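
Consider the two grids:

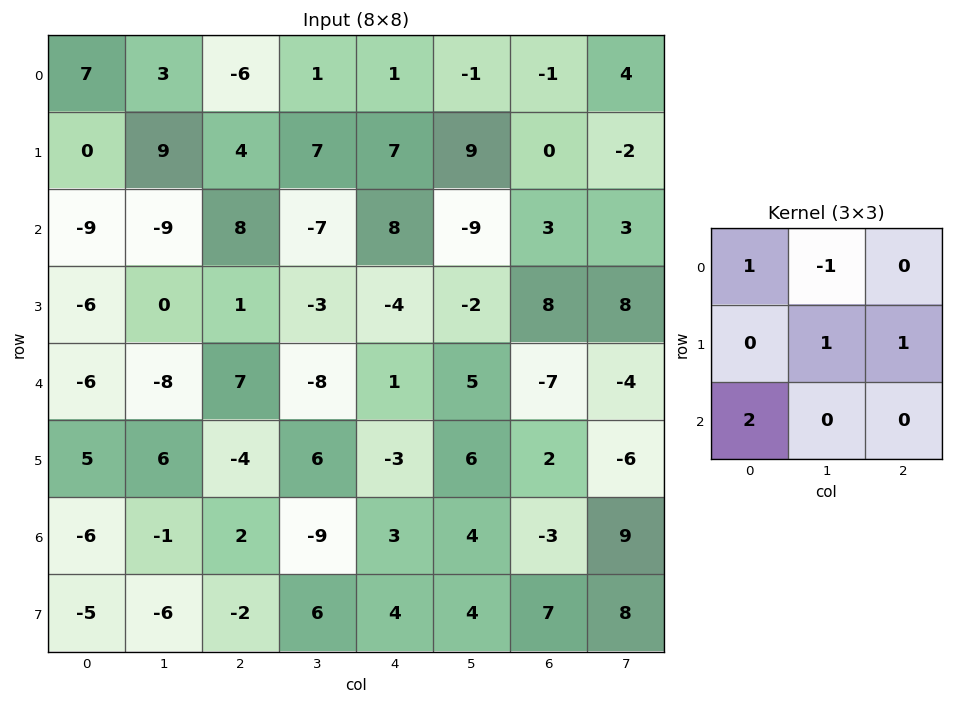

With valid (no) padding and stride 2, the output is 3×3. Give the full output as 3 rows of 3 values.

-1 23 27
-11 22 25
-8 22 10

Output[0,0]: The receptive field on the input at this output position is [7 3 -6 / 0 9 4 / -9 -9 8]. Elementwise product with the kernel and sum: 7·1 + 3·-1 + 9·1 + 4·1 + -9·2.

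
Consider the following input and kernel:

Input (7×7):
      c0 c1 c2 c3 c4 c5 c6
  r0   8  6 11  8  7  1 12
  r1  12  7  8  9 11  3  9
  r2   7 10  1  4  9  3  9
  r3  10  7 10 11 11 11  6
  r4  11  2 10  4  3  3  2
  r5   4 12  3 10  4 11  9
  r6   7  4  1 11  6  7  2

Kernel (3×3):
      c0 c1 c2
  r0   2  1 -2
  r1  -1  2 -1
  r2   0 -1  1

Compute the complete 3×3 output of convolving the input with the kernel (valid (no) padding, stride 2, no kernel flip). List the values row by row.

-15 20 -17
24 -12 7
18 26 9

Output[0,0]: The receptive field on the input at this output position is [8 6 11 / 12 7 8 / 7 10 1]. Elementwise product with the kernel and sum: 8·2 + 6·1 + 11·-2 + 12·-1 + 7·2 + 8·-1 + 10·-1 + 1·1.
Output[0,1]: The receptive field on the input at this output position is [11 8 7 / 8 9 11 / 1 4 9]. Elementwise product with the kernel and sum: 11·2 + 8·1 + 7·-2 + 8·-1 + 9·2 + 11·-1 + 4·-1 + 9·1.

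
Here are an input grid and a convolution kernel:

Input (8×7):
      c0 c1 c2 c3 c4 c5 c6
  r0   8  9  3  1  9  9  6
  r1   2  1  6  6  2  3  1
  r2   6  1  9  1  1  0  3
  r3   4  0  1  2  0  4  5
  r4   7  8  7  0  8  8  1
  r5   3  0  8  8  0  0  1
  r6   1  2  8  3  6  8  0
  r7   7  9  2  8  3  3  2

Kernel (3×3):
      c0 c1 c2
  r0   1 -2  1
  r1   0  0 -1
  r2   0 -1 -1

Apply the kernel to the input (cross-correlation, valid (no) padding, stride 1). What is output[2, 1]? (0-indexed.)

-25

The receptive field on the input at this output position is [1 9 1 / 0 1 2 / 8 7 0]. Elementwise product with the kernel and sum: 1·1 + 9·-2 + 1·1 + 2·-1 + 7·-1 + 0·-1.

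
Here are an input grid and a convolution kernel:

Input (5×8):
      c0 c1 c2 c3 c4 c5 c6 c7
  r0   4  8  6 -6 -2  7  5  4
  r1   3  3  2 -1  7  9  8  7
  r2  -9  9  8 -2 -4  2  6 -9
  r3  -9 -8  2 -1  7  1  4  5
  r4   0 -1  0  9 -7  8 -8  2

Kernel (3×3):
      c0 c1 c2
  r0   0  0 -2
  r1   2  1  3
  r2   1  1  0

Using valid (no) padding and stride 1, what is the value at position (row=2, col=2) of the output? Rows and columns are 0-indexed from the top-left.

The receptive field on the input at this output position is [8 -2 -4 / 2 -1 7 / 0 9 -7]. Elementwise product with the kernel and sum: -4·-2 + 2·2 + -1·1 + 7·3 + 0·1 + 9·1.

41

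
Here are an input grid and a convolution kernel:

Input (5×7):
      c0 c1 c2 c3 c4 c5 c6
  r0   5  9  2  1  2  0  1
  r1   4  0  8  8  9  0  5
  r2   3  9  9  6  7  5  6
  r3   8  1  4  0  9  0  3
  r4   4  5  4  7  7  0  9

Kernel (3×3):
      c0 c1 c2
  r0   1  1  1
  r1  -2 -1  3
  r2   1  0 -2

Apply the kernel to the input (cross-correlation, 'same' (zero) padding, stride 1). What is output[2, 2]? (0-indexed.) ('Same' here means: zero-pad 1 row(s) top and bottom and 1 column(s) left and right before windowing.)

The receptive field on the zero-padded input at this output position is [0 8 8 / 9 9 6 / 1 4 0]. Elementwise product with the kernel and sum: 0·1 + 8·1 + 8·1 + 9·-2 + 9·-1 + 6·3 + 1·1 + 0·-2.

8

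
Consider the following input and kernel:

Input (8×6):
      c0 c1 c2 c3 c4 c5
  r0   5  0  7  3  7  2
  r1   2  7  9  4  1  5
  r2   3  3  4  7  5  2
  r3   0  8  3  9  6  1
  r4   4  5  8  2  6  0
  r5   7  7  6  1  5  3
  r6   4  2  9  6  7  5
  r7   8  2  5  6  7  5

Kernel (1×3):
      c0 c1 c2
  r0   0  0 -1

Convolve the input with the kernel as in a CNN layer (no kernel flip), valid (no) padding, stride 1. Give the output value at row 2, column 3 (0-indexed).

The receptive field on the input at this output position is [7 5 2]. Elementwise product with the kernel and sum: 2·-1.

-2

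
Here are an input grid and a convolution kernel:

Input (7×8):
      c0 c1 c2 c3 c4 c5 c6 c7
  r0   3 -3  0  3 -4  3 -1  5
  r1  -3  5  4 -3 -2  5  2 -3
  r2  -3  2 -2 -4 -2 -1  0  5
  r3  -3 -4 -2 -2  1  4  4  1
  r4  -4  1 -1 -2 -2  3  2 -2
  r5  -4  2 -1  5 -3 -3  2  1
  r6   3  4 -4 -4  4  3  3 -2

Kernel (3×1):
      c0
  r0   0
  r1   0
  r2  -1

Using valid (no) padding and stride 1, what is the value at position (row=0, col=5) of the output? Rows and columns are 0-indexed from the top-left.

The receptive field on the input at this output position is [3 / 5 / -1]. Elementwise product with the kernel and sum: -1·-1.

1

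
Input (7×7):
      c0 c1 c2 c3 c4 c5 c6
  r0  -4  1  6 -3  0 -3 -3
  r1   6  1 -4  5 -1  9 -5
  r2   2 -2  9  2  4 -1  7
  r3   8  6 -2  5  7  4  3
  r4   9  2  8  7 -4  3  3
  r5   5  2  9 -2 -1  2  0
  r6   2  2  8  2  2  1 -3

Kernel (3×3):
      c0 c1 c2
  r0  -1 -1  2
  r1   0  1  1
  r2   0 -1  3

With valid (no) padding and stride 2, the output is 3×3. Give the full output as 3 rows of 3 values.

41 11 23
44 -10 24
38 -22 -1

Output[0,0]: The receptive field on the input at this output position is [-4 1 6 / 6 1 -4 / 2 -2 9]. Elementwise product with the kernel and sum: -4·-1 + 1·-1 + 6·2 + 1·1 + -4·1 + -2·-1 + 9·3.
Output[0,1]: The receptive field on the input at this output position is [6 -3 0 / -4 5 -1 / 9 2 4]. Elementwise product with the kernel and sum: 6·-1 + -3·-1 + 0·2 + 5·1 + -1·1 + 2·-1 + 4·3.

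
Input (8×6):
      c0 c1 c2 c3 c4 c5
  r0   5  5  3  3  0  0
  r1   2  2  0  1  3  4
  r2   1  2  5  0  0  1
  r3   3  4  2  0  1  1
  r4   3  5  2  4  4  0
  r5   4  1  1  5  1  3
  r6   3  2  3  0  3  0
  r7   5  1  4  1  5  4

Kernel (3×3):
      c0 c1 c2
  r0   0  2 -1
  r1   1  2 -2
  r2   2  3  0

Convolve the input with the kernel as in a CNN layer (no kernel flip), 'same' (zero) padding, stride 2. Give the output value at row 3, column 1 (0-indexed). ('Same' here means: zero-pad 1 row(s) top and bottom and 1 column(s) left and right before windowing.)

The receptive field on the zero-padded input at this output position is [1 1 5 / 2 3 0 / 1 4 1]. Elementwise product with the kernel and sum: 1·2 + 5·-1 + 2·1 + 3·2 + 0·-2 + 1·2 + 4·3.

19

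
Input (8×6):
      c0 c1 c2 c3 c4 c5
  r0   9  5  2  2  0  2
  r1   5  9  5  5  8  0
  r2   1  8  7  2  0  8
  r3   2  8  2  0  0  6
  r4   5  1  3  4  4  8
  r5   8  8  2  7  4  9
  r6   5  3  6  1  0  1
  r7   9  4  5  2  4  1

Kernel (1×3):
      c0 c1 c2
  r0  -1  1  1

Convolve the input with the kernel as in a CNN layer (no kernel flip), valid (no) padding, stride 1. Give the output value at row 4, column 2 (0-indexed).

5

The receptive field on the input at this output position is [3 4 4]. Elementwise product with the kernel and sum: 3·-1 + 4·1 + 4·1.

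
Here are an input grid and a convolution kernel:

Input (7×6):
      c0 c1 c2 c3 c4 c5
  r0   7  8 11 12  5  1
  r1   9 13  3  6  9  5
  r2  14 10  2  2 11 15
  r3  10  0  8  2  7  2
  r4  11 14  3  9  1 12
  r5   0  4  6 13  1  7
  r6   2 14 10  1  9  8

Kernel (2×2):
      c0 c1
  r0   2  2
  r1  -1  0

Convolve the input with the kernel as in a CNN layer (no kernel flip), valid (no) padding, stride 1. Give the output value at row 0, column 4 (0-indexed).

3

The receptive field on the input at this output position is [5 1 / 9 5]. Elementwise product with the kernel and sum: 5·2 + 1·2 + 9·-1.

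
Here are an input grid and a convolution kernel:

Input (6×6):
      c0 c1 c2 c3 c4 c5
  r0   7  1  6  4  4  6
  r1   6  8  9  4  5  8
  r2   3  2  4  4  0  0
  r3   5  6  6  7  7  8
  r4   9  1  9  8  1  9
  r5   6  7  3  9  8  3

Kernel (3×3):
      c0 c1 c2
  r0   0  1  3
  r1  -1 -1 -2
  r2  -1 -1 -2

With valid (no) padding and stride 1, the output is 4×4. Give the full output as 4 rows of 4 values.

-26 -21 -15 -7
-1 -19 -16 -5
-37 -36 -42 -57
-23 -27 -19 -19

Output[0,0]: The receptive field on the input at this output position is [7 1 6 / 6 8 9 / 3 2 4]. Elementwise product with the kernel and sum: 1·1 + 6·3 + 6·-1 + 8·-1 + 9·-2 + 3·-1 + 2·-1 + 4·-2.
Output[0,1]: The receptive field on the input at this output position is [1 6 4 / 8 9 4 / 2 4 4]. Elementwise product with the kernel and sum: 6·1 + 4·3 + 8·-1 + 9·-1 + 4·-2 + 2·-1 + 4·-1 + 4·-2.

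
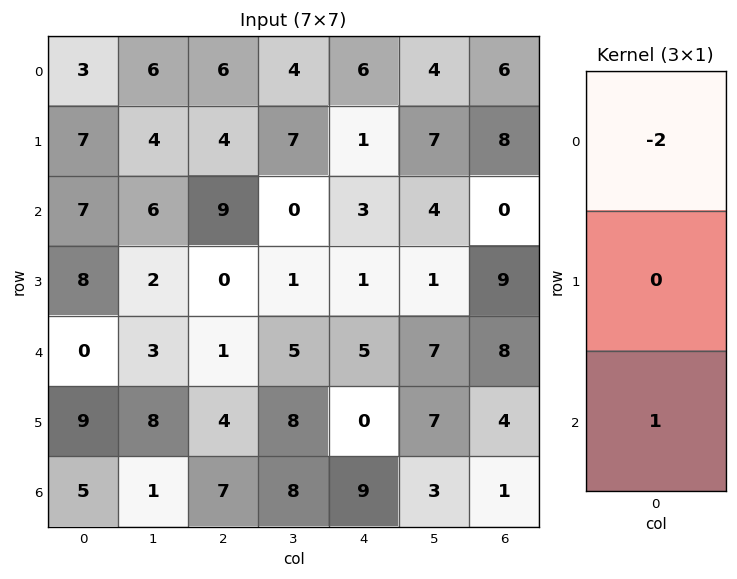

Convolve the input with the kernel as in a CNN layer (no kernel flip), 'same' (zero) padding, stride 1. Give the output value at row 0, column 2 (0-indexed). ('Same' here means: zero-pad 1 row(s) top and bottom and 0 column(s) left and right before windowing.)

4

The receptive field on the zero-padded input at this output position is [0 / 6 / 4]. Elementwise product with the kernel and sum: 0·-2 + 4·1.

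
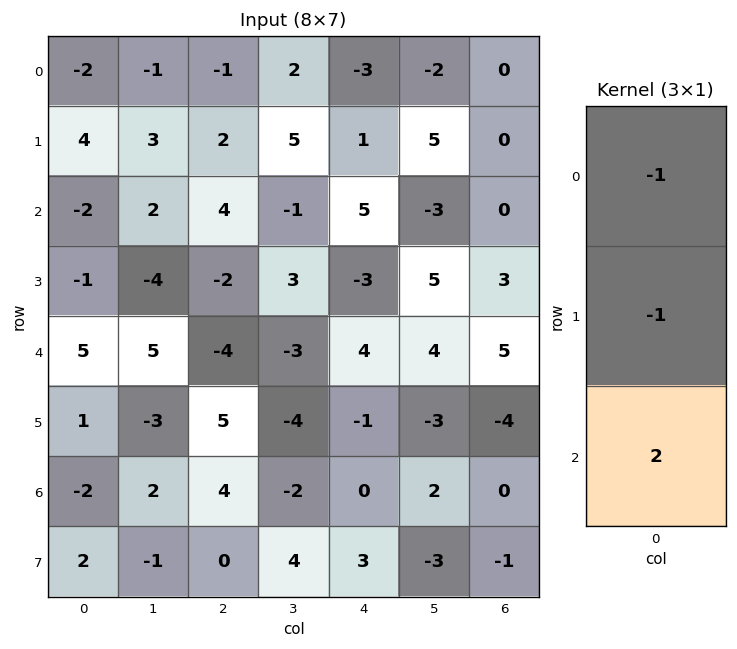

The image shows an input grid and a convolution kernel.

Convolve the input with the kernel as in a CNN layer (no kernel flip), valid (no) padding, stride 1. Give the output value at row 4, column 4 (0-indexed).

The receptive field on the input at this output position is [4 / -1 / 0]. Elementwise product with the kernel and sum: 4·-1 + -1·-1 + 0·2.

-3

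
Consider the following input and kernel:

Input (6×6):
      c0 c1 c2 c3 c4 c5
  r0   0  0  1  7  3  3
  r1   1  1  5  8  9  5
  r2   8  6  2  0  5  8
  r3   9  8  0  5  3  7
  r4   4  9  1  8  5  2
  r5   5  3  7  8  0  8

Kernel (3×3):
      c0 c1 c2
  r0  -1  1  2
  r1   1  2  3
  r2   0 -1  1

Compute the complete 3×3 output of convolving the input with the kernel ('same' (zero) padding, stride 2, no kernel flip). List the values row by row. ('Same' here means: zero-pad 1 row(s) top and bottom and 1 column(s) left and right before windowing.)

0 26 18
36 35 49
58 38 44

Output[0,0]: The receptive field on the zero-padded input at this output position is [0 0 0 / 0 0 0 / 0 1 1]. Elementwise product with the kernel and sum: 0·-1 + 0·1 + 0·2 + 0·1 + 0·2 + 0·3 + 1·-1 + 1·1.
Output[0,1]: The receptive field on the zero-padded input at this output position is [0 0 0 / 0 1 7 / 1 5 8]. Elementwise product with the kernel and sum: 0·-1 + 0·1 + 0·2 + 0·1 + 1·2 + 7·3 + 5·-1 + 8·1.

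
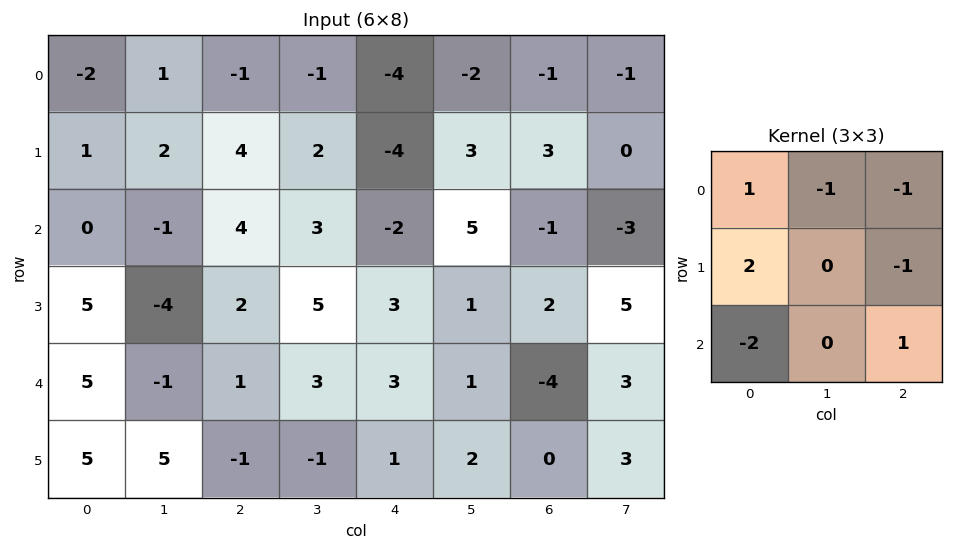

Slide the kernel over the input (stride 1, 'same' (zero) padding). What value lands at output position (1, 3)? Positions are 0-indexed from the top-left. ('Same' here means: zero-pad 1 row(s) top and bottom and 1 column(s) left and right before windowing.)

6

The receptive field on the zero-padded input at this output position is [-1 -1 -4 / 4 2 -4 / 4 3 -2]. Elementwise product with the kernel and sum: -1·1 + -1·-1 + -4·-1 + 4·2 + -4·-1 + 4·-2 + -2·1.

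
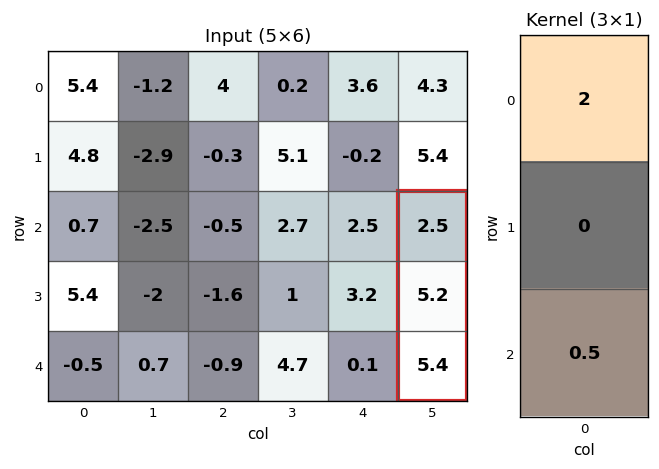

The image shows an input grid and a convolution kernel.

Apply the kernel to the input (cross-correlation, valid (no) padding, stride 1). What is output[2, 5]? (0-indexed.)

The receptive field on the input at this output position is [2.5 / 5.2 / 5.4]. Elementwise product with the kernel and sum: 2.5·2 + 5.4·0.5.

7.7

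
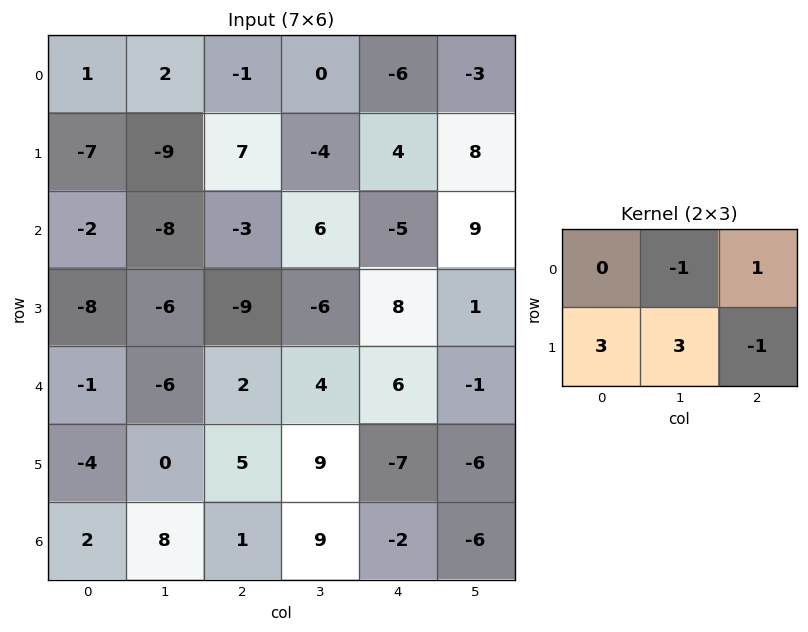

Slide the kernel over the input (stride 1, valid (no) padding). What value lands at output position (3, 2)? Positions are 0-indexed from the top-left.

The receptive field on the input at this output position is [-9 -6 8 / 2 4 6]. Elementwise product with the kernel and sum: -6·-1 + 8·1 + 2·3 + 4·3 + 6·-1.

26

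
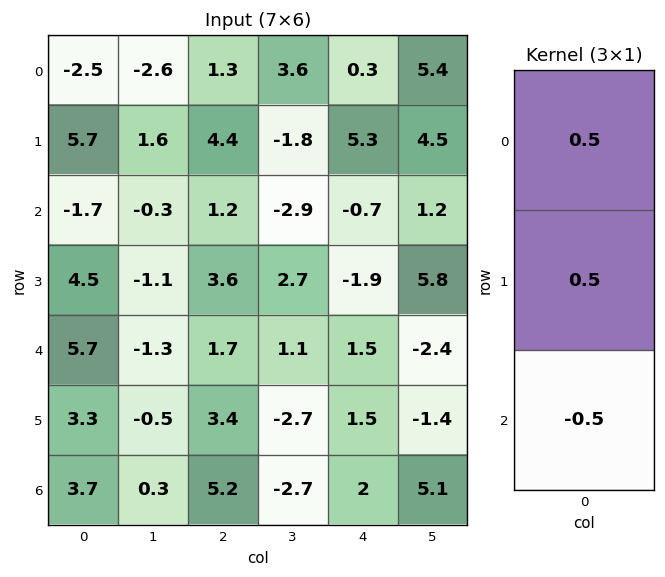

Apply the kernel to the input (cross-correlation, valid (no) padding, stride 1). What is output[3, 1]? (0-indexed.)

The receptive field on the input at this output position is [-1.1 / -1.3 / -0.5]. Elementwise product with the kernel and sum: -1.1·0.5 + -1.3·0.5 + -0.5·-0.5.

-0.95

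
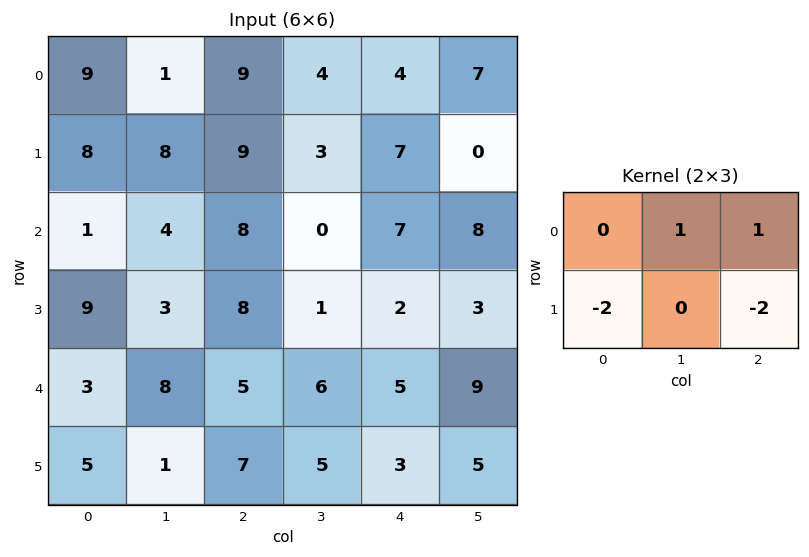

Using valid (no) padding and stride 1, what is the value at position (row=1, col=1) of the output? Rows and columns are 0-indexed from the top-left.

The receptive field on the input at this output position is [8 9 3 / 4 8 0]. Elementwise product with the kernel and sum: 9·1 + 3·1 + 4·-2 + 0·-2.

4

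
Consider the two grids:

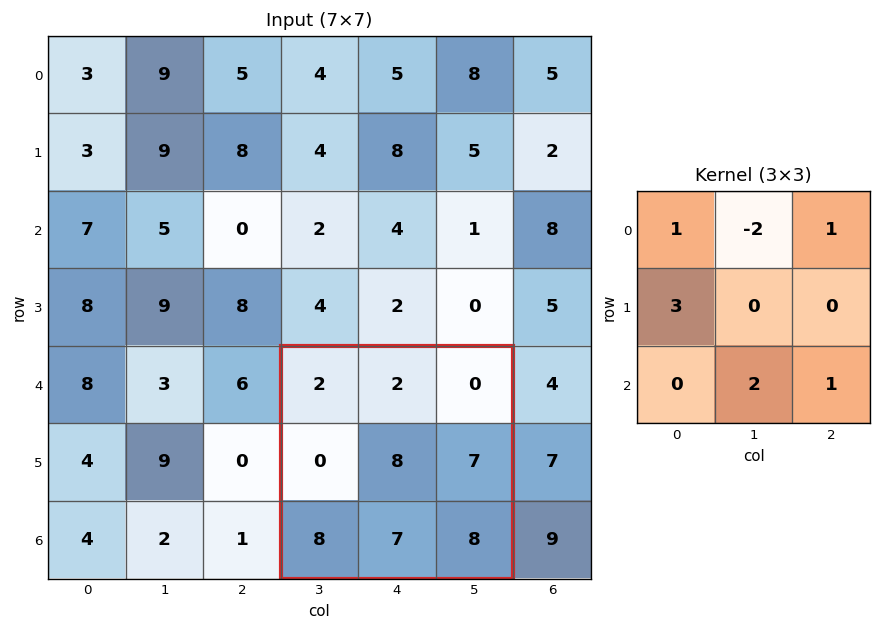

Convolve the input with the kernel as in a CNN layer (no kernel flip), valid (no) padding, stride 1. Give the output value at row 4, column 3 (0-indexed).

20

The receptive field on the input at this output position is [2 2 0 / 0 8 7 / 8 7 8]. Elementwise product with the kernel and sum: 2·1 + 2·-2 + 0·1 + 0·3 + 7·2 + 8·1.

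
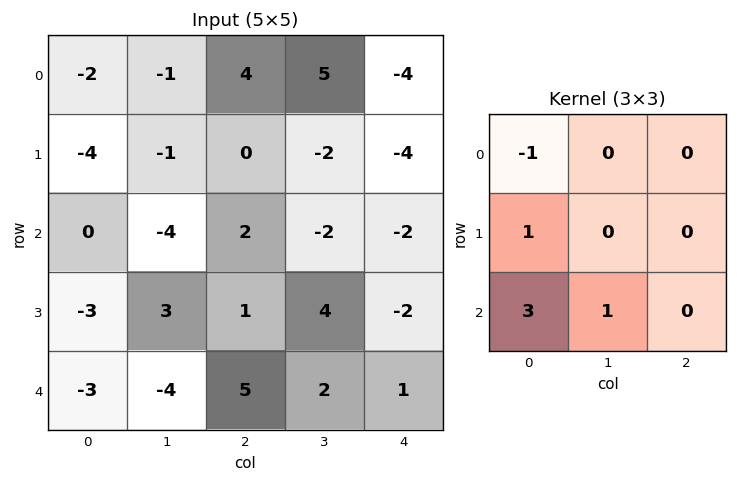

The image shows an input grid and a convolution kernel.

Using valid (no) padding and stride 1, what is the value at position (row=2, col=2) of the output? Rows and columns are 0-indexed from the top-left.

The receptive field on the input at this output position is [2 -2 -2 / 1 4 -2 / 5 2 1]. Elementwise product with the kernel and sum: 2·-1 + 1·1 + 5·3 + 2·1.

16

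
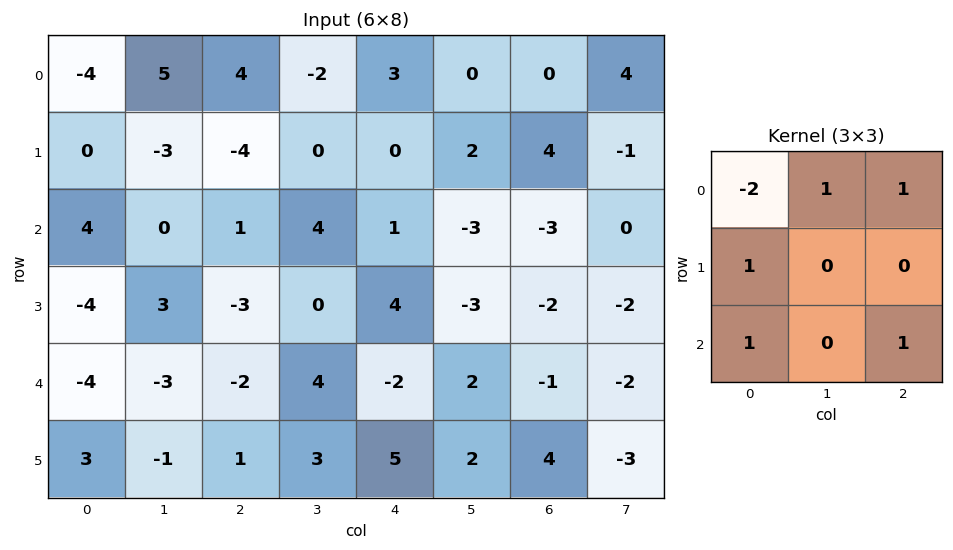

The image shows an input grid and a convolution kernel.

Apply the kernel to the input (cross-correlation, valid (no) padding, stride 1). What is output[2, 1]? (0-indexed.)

The receptive field on the input at this output position is [0 1 4 / 3 -3 0 / -3 -2 4]. Elementwise product with the kernel and sum: 0·-2 + 1·1 + 4·1 + 3·1 + -3·1 + 4·1.

9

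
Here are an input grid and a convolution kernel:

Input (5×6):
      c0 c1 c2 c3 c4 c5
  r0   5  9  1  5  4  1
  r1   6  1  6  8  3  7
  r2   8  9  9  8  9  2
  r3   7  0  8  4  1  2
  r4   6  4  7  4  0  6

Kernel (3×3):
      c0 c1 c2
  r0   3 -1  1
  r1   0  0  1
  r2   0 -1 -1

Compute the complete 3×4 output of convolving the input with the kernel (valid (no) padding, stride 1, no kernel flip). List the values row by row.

Output[0,0]: The receptive field on the input at this output position is [5 9 1 / 6 1 6 / 8 9 9]. Elementwise product with the kernel and sum: 5·3 + 9·-1 + 1·1 + 6·1 + 9·-1 + 9·-1.
Output[0,1]: The receptive field on the input at this output position is [9 1 5 / 1 6 8 / 9 9 8]. Elementwise product with the kernel and sum: 9·3 + 1·-1 + 5·1 + 8·1 + 9·-1 + 8·-1.

-5 22 -12 8
24 1 17 27
21 19 25 13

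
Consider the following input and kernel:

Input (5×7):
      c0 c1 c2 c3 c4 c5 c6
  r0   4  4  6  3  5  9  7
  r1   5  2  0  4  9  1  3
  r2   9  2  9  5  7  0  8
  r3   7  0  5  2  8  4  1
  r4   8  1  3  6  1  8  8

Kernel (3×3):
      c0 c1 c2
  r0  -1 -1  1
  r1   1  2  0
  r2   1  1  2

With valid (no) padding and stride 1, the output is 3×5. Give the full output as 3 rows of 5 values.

Output[0,0]: The receptive field on the input at this output position is [4 4 6 / 5 2 0 / 9 2 9]. Elementwise product with the kernel and sum: 4·-1 + 4·-1 + 6·1 + 5·1 + 2·2 + 9·1 + 2·1 + 9·2.
Output[0,1]: The receptive field on the input at this output position is [4 6 3 / 2 0 4 / 2 9 5]. Elementwise product with the kernel and sum: 4·-1 + 6·-1 + 3·1 + 2·1 + 0·2 + 2·1 + 9·1 + 5·2.

36 16 32 35 27
23 31 47 25 14
20 20 13 29 42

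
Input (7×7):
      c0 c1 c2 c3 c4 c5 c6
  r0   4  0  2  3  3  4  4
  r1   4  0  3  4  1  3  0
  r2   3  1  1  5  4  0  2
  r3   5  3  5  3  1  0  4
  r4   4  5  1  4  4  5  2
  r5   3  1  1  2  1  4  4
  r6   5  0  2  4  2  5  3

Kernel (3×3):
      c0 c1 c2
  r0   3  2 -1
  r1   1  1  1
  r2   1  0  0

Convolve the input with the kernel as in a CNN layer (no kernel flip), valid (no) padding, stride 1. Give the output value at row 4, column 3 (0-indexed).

26

The receptive field on the input at this output position is [4 4 5 / 2 1 4 / 4 2 5]. Elementwise product with the kernel and sum: 4·3 + 4·2 + 5·-1 + 2·1 + 1·1 + 4·1 + 4·1.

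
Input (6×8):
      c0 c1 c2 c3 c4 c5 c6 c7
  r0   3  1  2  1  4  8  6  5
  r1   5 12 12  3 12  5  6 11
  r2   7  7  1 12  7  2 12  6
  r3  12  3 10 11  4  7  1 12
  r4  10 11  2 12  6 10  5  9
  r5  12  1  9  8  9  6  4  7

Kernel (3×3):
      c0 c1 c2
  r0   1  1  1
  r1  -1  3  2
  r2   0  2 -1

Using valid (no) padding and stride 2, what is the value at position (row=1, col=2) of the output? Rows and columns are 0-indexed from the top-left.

55

The receptive field on the input at this output position is [7 2 12 / 4 7 1 / 6 10 5]. Elementwise product with the kernel and sum: 7·1 + 2·1 + 12·1 + 4·-1 + 7·3 + 1·2 + 10·2 + 5·-1.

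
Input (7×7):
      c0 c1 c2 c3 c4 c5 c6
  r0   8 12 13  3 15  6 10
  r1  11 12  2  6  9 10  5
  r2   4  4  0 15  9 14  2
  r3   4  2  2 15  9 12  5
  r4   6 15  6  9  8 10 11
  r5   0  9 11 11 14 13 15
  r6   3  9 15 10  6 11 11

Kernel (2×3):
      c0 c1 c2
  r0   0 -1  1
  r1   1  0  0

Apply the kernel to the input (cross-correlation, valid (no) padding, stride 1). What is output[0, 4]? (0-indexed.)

The receptive field on the input at this output position is [15 6 10 / 9 10 5]. Elementwise product with the kernel and sum: 6·-1 + 10·1 + 9·1.

13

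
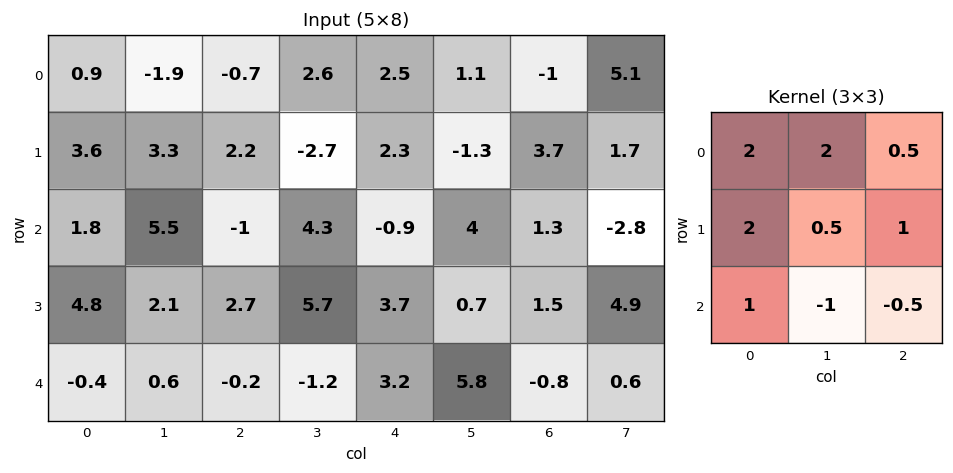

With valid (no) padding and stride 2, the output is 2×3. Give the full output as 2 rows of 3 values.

Output[0,0]: The receptive field on the input at this output position is [0.9 -1.9 -0.7 / 3.6 3.3 2.2 / 1.8 5.5 -1]. Elementwise product with the kernel and sum: 0.9·2 + -1.9·2 + -0.7·0.5 + 3.6·2 + 3.3·0.5 + 2.2·1 + 1.8·1 + 5.5·-1 + -1·-0.5.

5.5 5.55 8.8
26.55 17.5 13.9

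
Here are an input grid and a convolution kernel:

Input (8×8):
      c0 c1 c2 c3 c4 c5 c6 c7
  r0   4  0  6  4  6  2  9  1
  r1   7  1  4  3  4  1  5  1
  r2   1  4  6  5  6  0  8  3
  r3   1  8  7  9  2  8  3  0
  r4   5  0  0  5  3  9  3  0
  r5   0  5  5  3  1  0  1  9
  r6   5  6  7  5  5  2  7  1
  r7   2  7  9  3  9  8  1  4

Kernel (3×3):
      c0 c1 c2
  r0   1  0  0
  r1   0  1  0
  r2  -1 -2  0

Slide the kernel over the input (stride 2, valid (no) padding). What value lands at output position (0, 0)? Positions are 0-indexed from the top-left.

-4

The receptive field on the input at this output position is [4 0 6 / 7 1 4 / 1 4 6]. Elementwise product with the kernel and sum: 4·1 + 1·1 + 1·-1 + 4·-2.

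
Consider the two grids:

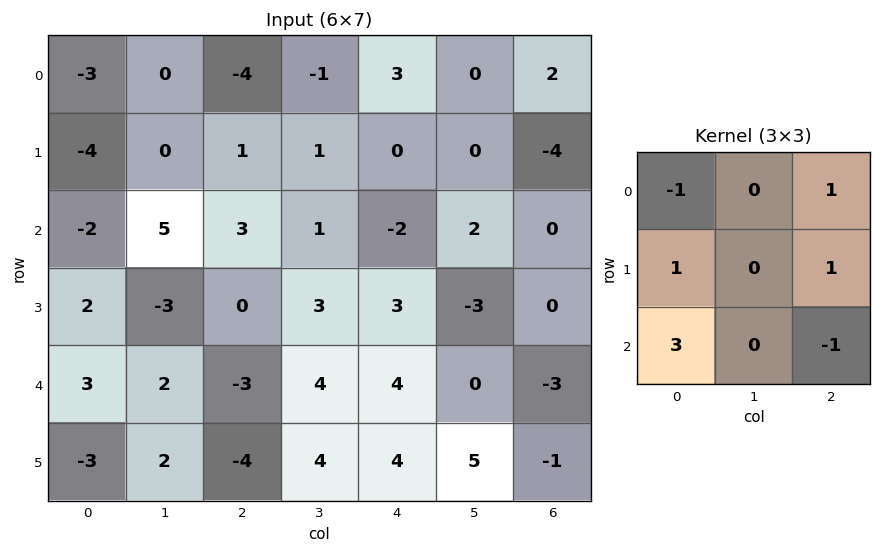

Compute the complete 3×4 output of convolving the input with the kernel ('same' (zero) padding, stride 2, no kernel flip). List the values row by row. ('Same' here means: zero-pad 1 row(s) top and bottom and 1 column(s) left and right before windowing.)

0 -2 2 0
8 -5 14 -7
-3 14 5 18

Output[0,0]: The receptive field on the zero-padded input at this output position is [0 0 0 / 0 -3 0 / 0 -4 0]. Elementwise product with the kernel and sum: 0·-1 + 0·1 + 0·1 + 0·1 + 0·3 + 0·-1.
Output[0,1]: The receptive field on the zero-padded input at this output position is [0 0 0 / 0 -4 -1 / 0 1 1]. Elementwise product with the kernel and sum: 0·-1 + 0·1 + 0·1 + -1·1 + 0·3 + 1·-1.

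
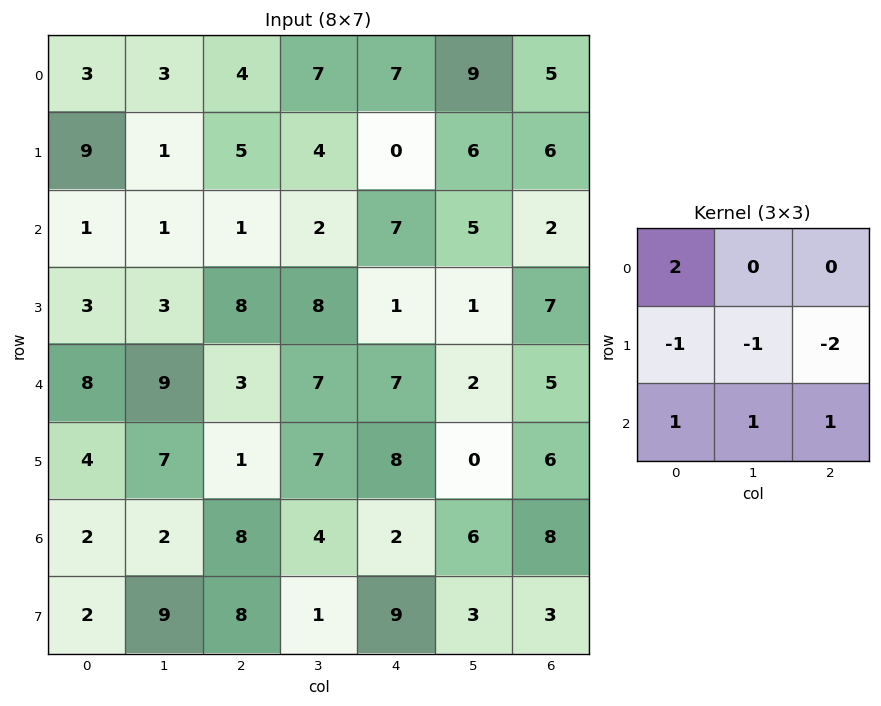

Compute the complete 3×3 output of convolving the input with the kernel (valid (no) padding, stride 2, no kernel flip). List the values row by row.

-11 9 10
0 1 12
15 -4 10

Output[0,0]: The receptive field on the input at this output position is [3 3 4 / 9 1 5 / 1 1 1]. Elementwise product with the kernel and sum: 3·2 + 9·-1 + 1·-1 + 5·-2 + 1·1 + 1·1 + 1·1.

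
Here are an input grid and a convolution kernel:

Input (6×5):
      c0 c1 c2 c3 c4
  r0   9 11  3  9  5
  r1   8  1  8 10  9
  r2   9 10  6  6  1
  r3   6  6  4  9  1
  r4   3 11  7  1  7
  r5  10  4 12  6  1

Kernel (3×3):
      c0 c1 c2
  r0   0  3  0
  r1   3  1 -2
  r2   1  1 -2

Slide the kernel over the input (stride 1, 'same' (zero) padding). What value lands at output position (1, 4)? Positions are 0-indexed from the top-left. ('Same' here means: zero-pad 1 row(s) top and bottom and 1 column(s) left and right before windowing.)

The receptive field on the zero-padded input at this output position is [9 5 0 / 10 9 0 / 6 1 0]. Elementwise product with the kernel and sum: 5·3 + 10·3 + 9·1 + 0·-2 + 6·1 + 1·1 + 0·-2.

61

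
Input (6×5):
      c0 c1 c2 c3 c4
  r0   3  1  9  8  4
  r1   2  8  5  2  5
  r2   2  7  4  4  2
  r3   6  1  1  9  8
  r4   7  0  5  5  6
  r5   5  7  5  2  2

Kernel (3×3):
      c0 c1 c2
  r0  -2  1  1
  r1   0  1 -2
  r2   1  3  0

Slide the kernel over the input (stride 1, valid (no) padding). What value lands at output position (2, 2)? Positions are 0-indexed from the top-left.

11

The receptive field on the input at this output position is [4 4 2 / 1 9 8 / 5 5 6]. Elementwise product with the kernel and sum: 4·-2 + 4·1 + 2·1 + 9·1 + 8·-2 + 5·1 + 5·3.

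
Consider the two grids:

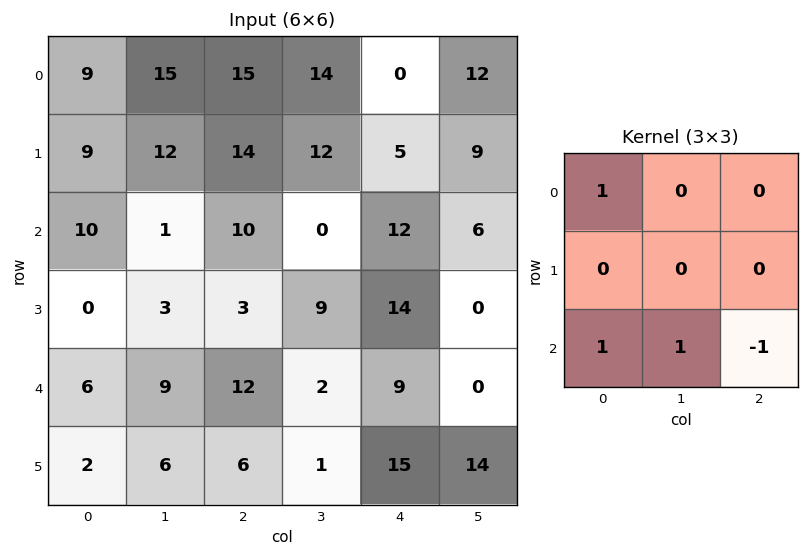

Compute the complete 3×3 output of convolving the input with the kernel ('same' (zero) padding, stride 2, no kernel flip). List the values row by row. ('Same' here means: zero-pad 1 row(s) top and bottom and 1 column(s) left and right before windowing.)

Output[0,0]: The receptive field on the zero-padded input at this output position is [0 0 0 / 0 9 15 / 0 9 12]. Elementwise product with the kernel and sum: 0·1 + 0·1 + 9·1 + 12·-1.
Output[0,1]: The receptive field on the zero-padded input at this output position is [0 0 0 / 15 15 14 / 12 14 12]. Elementwise product with the kernel and sum: 0·1 + 12·1 + 14·1 + 12·-1.

-3 14 8
-3 9 35
-4 14 11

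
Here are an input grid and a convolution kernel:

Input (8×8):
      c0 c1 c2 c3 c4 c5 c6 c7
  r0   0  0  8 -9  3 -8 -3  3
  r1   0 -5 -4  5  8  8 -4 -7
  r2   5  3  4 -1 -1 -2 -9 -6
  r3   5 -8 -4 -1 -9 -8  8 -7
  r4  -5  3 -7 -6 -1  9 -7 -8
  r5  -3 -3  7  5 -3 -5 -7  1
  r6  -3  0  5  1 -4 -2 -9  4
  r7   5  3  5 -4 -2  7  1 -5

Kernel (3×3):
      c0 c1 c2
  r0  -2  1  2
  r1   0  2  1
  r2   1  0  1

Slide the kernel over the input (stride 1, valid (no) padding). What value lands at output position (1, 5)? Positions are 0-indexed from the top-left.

The receptive field on the input at this output position is [8 -4 -7 / -2 -9 -6 / -8 8 -7]. Elementwise product with the kernel and sum: 8·-2 + -4·1 + -7·2 + -9·2 + -6·1 + -8·1 + -7·1.

-73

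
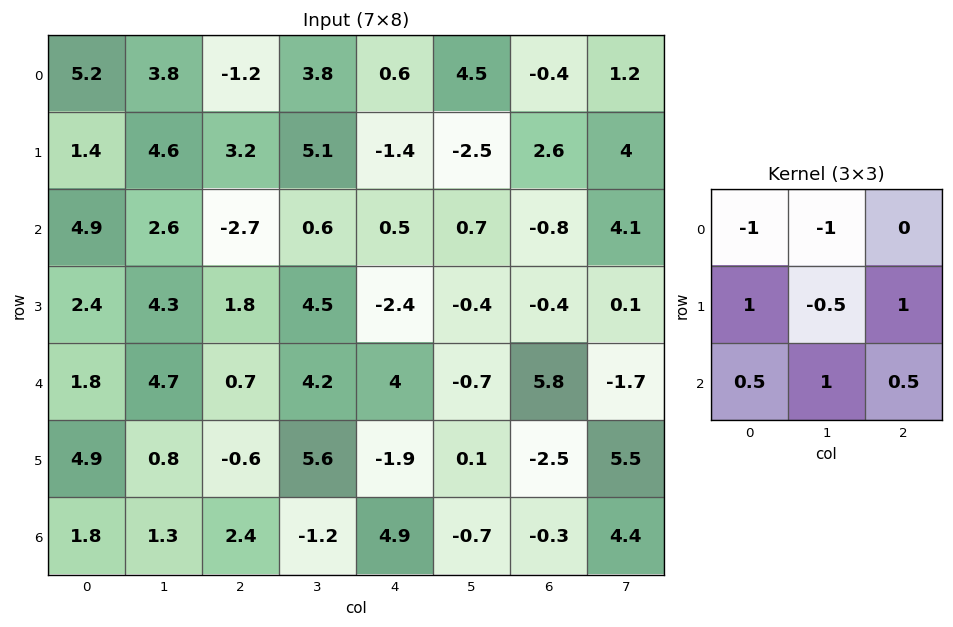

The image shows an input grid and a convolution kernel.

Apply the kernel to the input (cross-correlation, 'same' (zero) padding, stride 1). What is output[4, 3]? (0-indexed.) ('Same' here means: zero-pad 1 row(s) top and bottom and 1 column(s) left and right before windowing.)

The receptive field on the zero-padded input at this output position is [1.8 4.5 -2.4 / 0.7 4.2 4 / -0.6 5.6 -1.9]. Elementwise product with the kernel and sum: 1.8·-1 + 4.5·-1 + 0.7·1 + 4.2·-0.5 + 4·1 + -0.6·0.5 + 5.6·1 + -1.9·0.5.

0.65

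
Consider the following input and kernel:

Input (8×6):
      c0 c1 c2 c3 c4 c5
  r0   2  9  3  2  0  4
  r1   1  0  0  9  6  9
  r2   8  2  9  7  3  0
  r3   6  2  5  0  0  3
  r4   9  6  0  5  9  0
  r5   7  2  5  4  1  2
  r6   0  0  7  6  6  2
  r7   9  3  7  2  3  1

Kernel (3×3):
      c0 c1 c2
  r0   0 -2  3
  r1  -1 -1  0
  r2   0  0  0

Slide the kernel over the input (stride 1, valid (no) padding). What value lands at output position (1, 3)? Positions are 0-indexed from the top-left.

5

The receptive field on the input at this output position is [9 6 9 / 7 3 0 / 0 0 3]. Elementwise product with the kernel and sum: 6·-2 + 9·3 + 7·-1 + 3·-1.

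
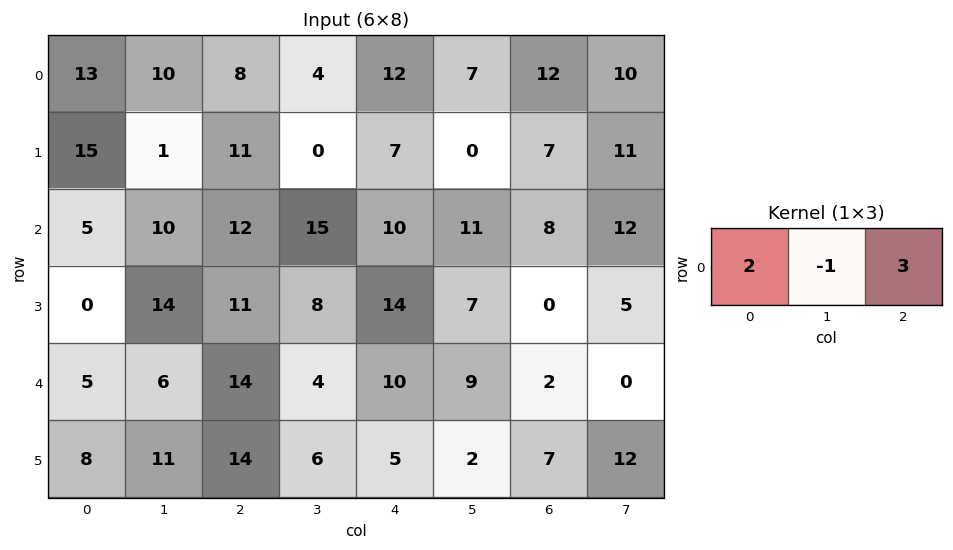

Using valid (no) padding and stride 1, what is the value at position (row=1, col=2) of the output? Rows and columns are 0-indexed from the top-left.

The receptive field on the input at this output position is [11 0 7]. Elementwise product with the kernel and sum: 11·2 + 0·-1 + 7·3.

43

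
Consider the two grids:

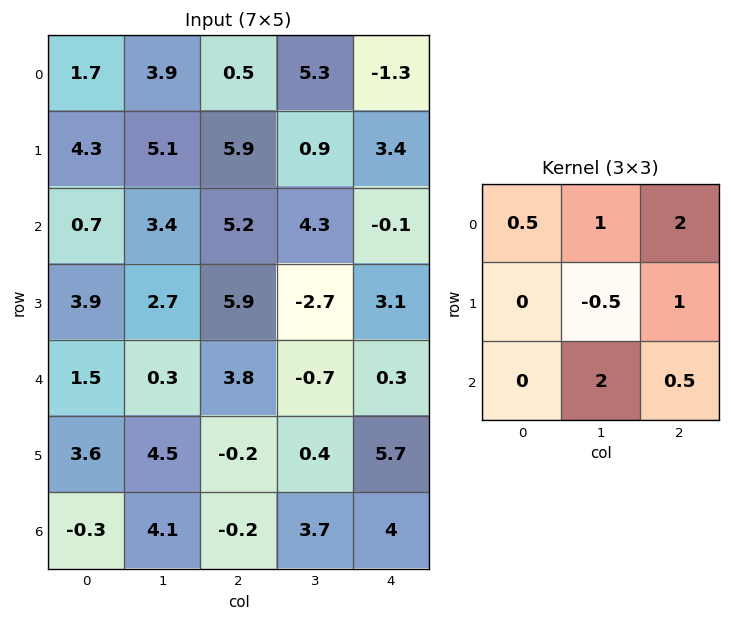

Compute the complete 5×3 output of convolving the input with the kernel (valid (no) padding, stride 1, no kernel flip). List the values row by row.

Output[0,0]: The receptive field on the input at this output position is [1.7 3.9 0.5 / 4.3 5.1 5.9 / 0.7 3.4 5.2]. Elementwise product with the kernel and sum: 1.7·0.5 + 3.9·1 + 0.5·2 + 5.1·-0.5 + 5.9·1 + 3.4·2 + 5.2·0.5.
Output[0,1]: The receptive field on the input at this output position is [3.9 0.5 5.3 / 5.1 5.9 0.9 / 3.4 5.2 4.3]. Elementwise product with the kernel and sum: 3.9·0.5 + 0.5·1 + 5.3·2 + 5.9·-0.5 + 0.9·1 + 5.2·2 + 4.3·0.5.

18.5 23.55 14.45
30.9 22.4 4.55
21.2 17.1 9.9
29 -0.95 10.75
14.3 4.5 16.7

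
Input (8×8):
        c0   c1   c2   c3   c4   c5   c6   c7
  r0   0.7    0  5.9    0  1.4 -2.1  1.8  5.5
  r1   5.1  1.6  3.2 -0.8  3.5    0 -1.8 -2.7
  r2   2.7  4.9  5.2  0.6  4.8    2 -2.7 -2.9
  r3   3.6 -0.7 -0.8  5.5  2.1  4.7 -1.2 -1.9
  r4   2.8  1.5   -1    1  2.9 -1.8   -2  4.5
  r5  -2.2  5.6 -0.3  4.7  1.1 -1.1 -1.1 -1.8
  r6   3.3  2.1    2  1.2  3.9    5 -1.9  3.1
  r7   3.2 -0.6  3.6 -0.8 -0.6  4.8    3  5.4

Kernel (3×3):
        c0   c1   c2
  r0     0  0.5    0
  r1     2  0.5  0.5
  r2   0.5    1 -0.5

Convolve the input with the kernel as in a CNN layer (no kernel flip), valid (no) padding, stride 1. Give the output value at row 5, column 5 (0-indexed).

The receptive field on the input at this output position is [-1.1 -1.1 -1.8 / 5 -1.9 3.1 / 4.8 3 5.4]. Elementwise product with the kernel and sum: -1.1·0.5 + 5·2 + -1.9·0.5 + 3.1·0.5 + 4.8·0.5 + 3·1 + 5.4·-0.5.

12.75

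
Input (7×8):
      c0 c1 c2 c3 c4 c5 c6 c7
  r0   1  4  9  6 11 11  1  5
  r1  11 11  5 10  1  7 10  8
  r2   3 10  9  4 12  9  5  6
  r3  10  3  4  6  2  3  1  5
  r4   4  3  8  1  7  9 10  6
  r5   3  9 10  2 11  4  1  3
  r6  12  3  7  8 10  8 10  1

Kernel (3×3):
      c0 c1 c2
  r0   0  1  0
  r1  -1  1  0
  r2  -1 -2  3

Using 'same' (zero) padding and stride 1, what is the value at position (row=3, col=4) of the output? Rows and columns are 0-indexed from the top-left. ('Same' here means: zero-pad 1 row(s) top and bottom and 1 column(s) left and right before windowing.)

20

The receptive field on the zero-padded input at this output position is [4 12 9 / 6 2 3 / 1 7 9]. Elementwise product with the kernel and sum: 12·1 + 6·-1 + 2·1 + 1·-1 + 7·-2 + 9·3.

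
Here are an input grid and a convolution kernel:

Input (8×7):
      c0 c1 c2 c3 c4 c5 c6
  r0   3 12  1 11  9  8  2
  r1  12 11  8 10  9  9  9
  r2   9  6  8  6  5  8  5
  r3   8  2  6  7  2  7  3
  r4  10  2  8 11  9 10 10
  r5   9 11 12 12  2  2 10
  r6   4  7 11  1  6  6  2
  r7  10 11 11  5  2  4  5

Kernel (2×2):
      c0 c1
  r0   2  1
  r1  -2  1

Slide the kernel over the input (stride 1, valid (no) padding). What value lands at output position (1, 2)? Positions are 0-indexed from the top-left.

16

The receptive field on the input at this output position is [8 10 / 8 6]. Elementwise product with the kernel and sum: 8·2 + 10·1 + 8·-2 + 6·1.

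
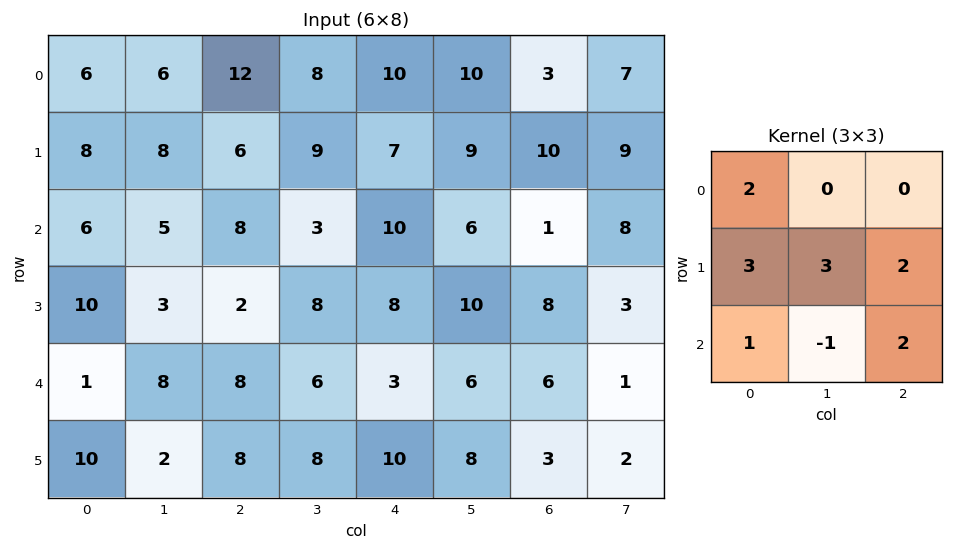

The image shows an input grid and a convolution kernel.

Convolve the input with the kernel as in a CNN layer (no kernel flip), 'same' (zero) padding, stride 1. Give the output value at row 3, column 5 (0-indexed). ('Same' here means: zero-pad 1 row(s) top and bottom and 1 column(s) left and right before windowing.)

99

The receptive field on the zero-padded input at this output position is [10 6 1 / 8 10 8 / 3 6 6]. Elementwise product with the kernel and sum: 10·2 + 8·3 + 10·3 + 8·2 + 3·1 + 6·-1 + 6·2.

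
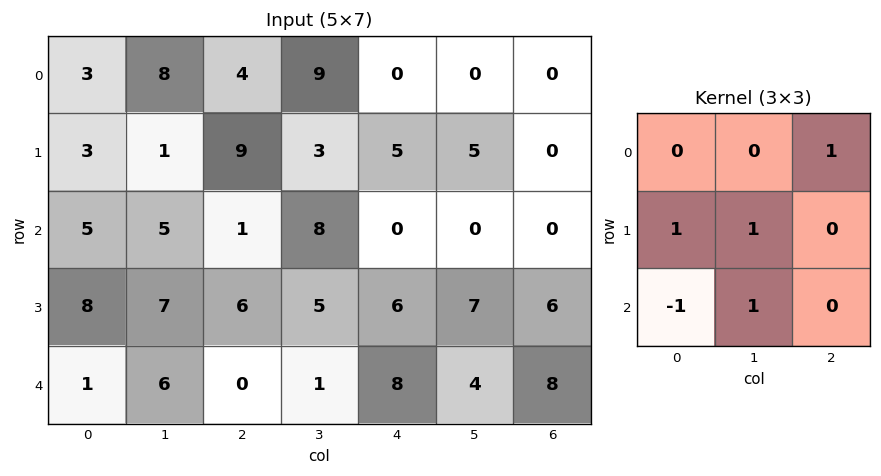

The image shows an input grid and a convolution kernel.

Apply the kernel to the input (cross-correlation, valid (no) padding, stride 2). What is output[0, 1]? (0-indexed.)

The receptive field on the input at this output position is [4 9 0 / 9 3 5 / 1 8 0]. Elementwise product with the kernel and sum: 0·1 + 9·1 + 3·1 + 1·-1 + 8·1.

19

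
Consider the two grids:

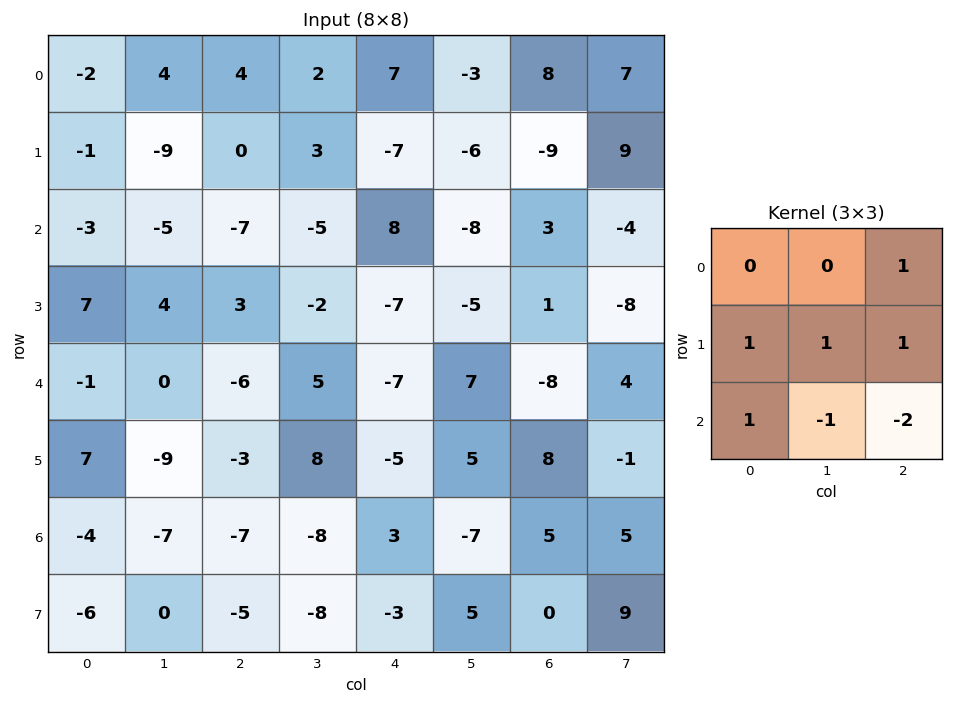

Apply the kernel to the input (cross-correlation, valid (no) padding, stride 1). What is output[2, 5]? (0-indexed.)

The receptive field on the input at this output position is [-8 3 -4 / -5 1 -8 / 7 -8 4]. Elementwise product with the kernel and sum: -4·1 + -5·1 + 1·1 + -8·1 + 7·1 + -8·-1 + 4·-2.

-9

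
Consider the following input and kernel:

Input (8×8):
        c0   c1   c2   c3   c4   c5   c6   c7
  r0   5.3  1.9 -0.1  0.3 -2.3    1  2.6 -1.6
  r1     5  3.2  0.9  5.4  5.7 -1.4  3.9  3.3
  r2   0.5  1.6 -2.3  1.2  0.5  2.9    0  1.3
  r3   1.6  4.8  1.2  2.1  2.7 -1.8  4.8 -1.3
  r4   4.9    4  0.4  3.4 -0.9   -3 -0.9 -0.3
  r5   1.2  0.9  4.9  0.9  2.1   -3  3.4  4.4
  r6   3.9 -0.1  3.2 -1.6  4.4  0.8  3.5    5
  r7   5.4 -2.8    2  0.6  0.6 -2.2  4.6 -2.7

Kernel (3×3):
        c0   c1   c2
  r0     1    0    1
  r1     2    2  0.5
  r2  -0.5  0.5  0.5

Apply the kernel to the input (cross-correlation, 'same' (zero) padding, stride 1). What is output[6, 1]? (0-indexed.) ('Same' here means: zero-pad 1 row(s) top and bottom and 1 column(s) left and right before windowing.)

The receptive field on the zero-padded input at this output position is [1.2 0.9 4.9 / 3.9 -0.1 3.2 / 5.4 -2.8 2]. Elementwise product with the kernel and sum: 1.2·1 + 4.9·1 + 3.9·2 + -0.1·2 + 3.2·0.5 + 5.4·-0.5 + -2.8·0.5 + 2·0.5.

12.2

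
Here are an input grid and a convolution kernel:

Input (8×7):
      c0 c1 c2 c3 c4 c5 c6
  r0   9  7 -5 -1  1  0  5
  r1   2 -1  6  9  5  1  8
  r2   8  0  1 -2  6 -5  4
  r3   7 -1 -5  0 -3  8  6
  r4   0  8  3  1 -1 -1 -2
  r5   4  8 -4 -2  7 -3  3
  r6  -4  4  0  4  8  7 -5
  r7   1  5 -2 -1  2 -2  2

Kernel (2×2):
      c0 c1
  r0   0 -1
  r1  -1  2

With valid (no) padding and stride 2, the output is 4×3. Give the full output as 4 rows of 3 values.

-11 13 -3
-9 7 24
4 -1 -12
5 -4 -13

Output[0,0]: The receptive field on the input at this output position is [9 7 / 2 -1]. Elementwise product with the kernel and sum: 7·-1 + 2·-1 + -1·2.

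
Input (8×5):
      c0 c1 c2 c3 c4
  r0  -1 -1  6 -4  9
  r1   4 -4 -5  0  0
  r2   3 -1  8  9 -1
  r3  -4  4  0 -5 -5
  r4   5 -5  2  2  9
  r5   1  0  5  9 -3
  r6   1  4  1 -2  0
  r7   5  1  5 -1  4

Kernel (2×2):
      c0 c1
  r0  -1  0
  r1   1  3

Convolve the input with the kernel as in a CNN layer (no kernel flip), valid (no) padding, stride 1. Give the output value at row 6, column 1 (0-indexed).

12

The receptive field on the input at this output position is [4 1 / 1 5]. Elementwise product with the kernel and sum: 4·-1 + 1·1 + 5·3.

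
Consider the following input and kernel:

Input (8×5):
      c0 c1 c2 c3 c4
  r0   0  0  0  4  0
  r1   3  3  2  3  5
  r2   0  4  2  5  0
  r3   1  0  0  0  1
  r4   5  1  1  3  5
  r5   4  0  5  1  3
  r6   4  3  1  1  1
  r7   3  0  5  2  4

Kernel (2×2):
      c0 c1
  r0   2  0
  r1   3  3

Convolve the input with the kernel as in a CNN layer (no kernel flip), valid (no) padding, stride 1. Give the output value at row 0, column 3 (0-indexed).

32

The receptive field on the input at this output position is [4 0 / 3 5]. Elementwise product with the kernel and sum: 4·2 + 3·3 + 5·3.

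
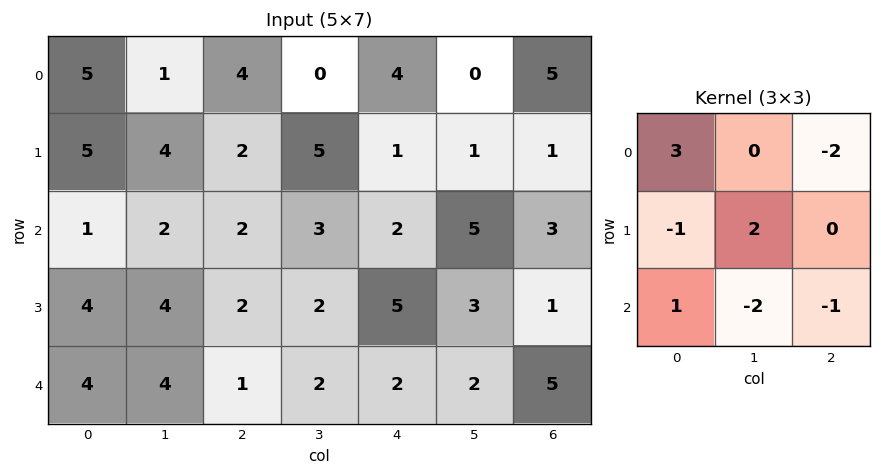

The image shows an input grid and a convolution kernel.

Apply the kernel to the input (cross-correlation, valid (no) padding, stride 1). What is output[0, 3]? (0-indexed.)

-9

The receptive field on the input at this output position is [0 4 0 / 5 1 1 / 3 2 5]. Elementwise product with the kernel and sum: 0·3 + 0·-2 + 5·-1 + 1·2 + 3·1 + 2·-2 + 5·-1.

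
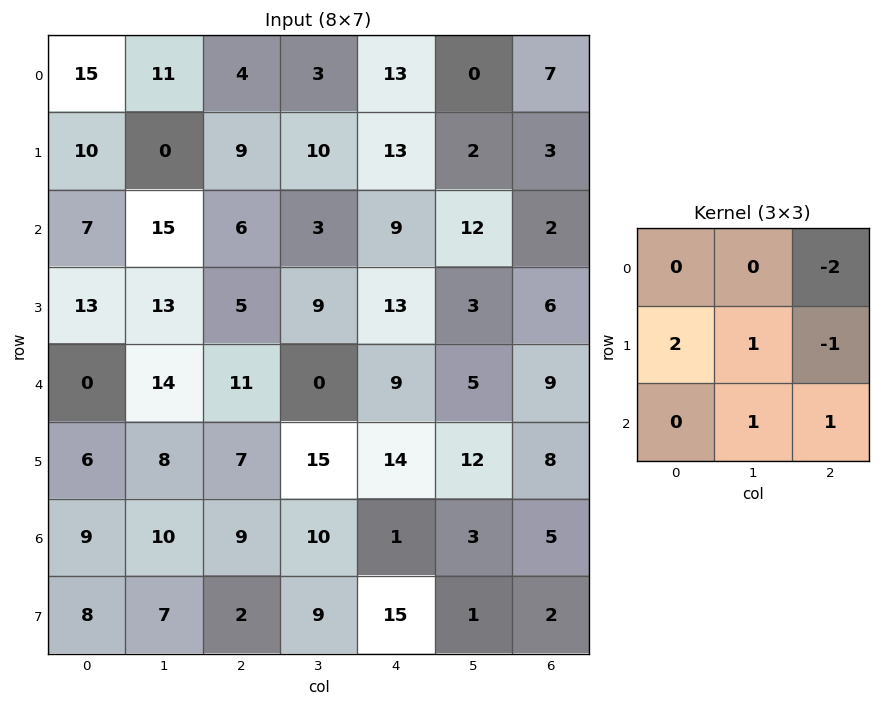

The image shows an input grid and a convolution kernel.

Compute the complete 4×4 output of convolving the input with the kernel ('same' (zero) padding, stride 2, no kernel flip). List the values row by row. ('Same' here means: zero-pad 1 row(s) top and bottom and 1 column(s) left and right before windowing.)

14 42 34 10
18 27 15 32
-26 43 24 27
-2 0 10 13

Output[0,0]: The receptive field on the zero-padded input at this output position is [0 0 0 / 0 15 11 / 0 10 0]. Elementwise product with the kernel and sum: 0·-2 + 0·2 + 15·1 + 11·-1 + 10·1 + 0·1.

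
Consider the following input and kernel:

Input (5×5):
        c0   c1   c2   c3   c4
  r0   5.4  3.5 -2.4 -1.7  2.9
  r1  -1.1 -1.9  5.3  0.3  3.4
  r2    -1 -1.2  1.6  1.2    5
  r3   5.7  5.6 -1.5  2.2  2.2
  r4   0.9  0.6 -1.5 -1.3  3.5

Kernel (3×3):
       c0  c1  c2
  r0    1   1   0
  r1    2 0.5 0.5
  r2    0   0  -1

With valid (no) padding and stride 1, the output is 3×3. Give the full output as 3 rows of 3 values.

6.8 -1.1 3.35
-3.3 0.2 9.7
12.75 13.25 -1.5

Output[0,0]: The receptive field on the input at this output position is [5.4 3.5 -2.4 / -1.1 -1.9 5.3 / -1 -1.2 1.6]. Elementwise product with the kernel and sum: 5.4·1 + 3.5·1 + -1.1·2 + -1.9·0.5 + 5.3·0.5 + 1.6·-1.
Output[0,1]: The receptive field on the input at this output position is [3.5 -2.4 -1.7 / -1.9 5.3 0.3 / -1.2 1.6 1.2]. Elementwise product with the kernel and sum: 3.5·1 + -2.4·1 + -1.9·2 + 5.3·0.5 + 0.3·0.5 + 1.2·-1.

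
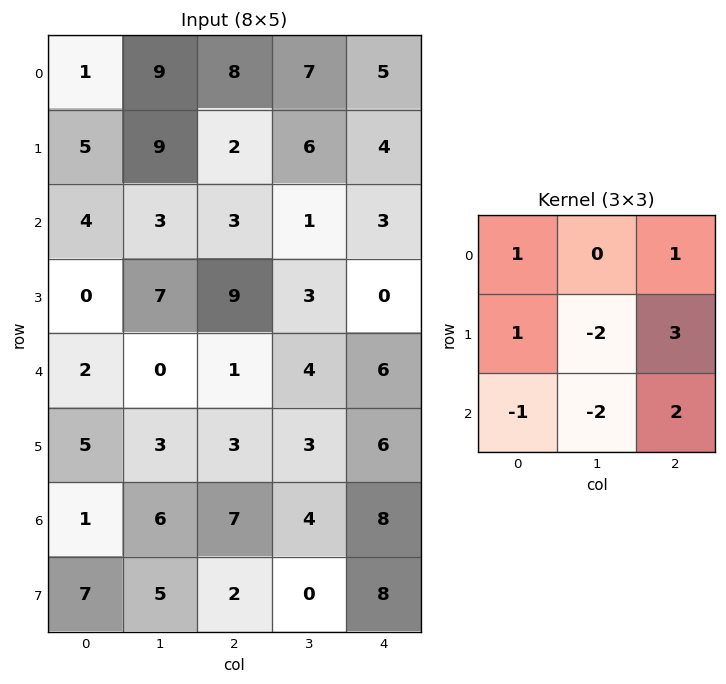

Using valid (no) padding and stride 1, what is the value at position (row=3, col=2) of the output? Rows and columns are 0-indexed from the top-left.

The receptive field on the input at this output position is [9 3 0 / 1 4 6 / 3 3 6]. Elementwise product with the kernel and sum: 9·1 + 0·1 + 1·1 + 4·-2 + 6·3 + 3·-1 + 3·-2 + 6·2.

23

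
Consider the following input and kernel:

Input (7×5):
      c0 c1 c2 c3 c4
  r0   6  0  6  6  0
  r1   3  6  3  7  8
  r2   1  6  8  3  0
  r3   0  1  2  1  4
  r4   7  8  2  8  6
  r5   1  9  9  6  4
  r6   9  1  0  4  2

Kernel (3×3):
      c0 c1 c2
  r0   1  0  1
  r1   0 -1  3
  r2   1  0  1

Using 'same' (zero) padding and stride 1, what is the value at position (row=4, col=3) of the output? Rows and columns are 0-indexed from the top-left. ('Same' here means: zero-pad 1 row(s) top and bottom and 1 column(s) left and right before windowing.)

The receptive field on the zero-padded input at this output position is [2 1 4 / 2 8 6 / 9 6 4]. Elementwise product with the kernel and sum: 2·1 + 4·1 + 8·-1 + 6·3 + 9·1 + 4·1.

29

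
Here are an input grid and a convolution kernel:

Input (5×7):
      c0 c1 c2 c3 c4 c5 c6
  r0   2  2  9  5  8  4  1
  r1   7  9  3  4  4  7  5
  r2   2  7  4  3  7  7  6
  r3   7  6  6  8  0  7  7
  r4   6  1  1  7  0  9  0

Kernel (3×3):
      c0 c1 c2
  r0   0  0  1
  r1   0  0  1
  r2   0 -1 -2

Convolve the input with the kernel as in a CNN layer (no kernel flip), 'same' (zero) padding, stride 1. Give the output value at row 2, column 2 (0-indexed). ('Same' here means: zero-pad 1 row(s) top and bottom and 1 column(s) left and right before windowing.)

-15

The receptive field on the zero-padded input at this output position is [9 3 4 / 7 4 3 / 6 6 8]. Elementwise product with the kernel and sum: 4·1 + 3·1 + 6·-1 + 8·-2.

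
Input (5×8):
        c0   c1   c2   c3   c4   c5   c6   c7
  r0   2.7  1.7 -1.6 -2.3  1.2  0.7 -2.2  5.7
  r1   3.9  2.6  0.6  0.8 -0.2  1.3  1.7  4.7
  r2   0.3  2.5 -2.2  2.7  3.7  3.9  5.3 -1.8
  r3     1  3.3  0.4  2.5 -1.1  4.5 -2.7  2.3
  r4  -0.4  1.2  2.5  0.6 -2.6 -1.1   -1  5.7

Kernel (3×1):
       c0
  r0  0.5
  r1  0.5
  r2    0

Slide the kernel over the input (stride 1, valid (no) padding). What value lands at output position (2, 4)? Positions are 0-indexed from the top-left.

1.3

The receptive field on the input at this output position is [3.7 / -1.1 / -2.6]. Elementwise product with the kernel and sum: 3.7·0.5 + -1.1·0.5.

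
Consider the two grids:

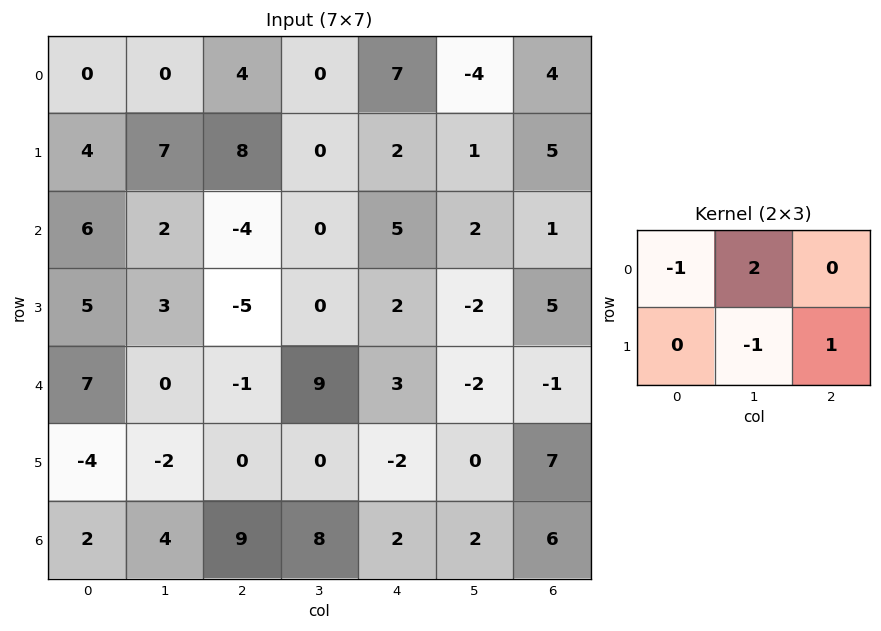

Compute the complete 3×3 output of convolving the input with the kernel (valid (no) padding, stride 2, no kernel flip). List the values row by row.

1 -2 -11
-10 6 6
-5 17 0

Output[0,0]: The receptive field on the input at this output position is [0 0 4 / 4 7 8]. Elementwise product with the kernel and sum: 0·-1 + 0·2 + 7·-1 + 8·1.
Output[0,1]: The receptive field on the input at this output position is [4 0 7 / 8 0 2]. Elementwise product with the kernel and sum: 4·-1 + 0·2 + 0·-1 + 2·1.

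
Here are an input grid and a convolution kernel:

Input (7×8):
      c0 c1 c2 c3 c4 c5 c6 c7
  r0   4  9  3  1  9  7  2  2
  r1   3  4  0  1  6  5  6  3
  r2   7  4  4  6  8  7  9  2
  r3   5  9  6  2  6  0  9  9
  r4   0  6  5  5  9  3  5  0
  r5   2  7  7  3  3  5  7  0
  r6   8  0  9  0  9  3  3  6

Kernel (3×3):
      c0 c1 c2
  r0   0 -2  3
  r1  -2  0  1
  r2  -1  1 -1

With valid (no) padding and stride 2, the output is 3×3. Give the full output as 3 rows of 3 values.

Output[0,0]: The receptive field on the input at this output position is [4 9 3 / 3 4 0 / 7 4 4]. Elementwise product with the kernel and sum: 9·-2 + 3·3 + 3·-2 + 0·1 + 7·-1 + 4·1 + 4·-1.

-22 25 -24
1 -3 -1
-11 -12 1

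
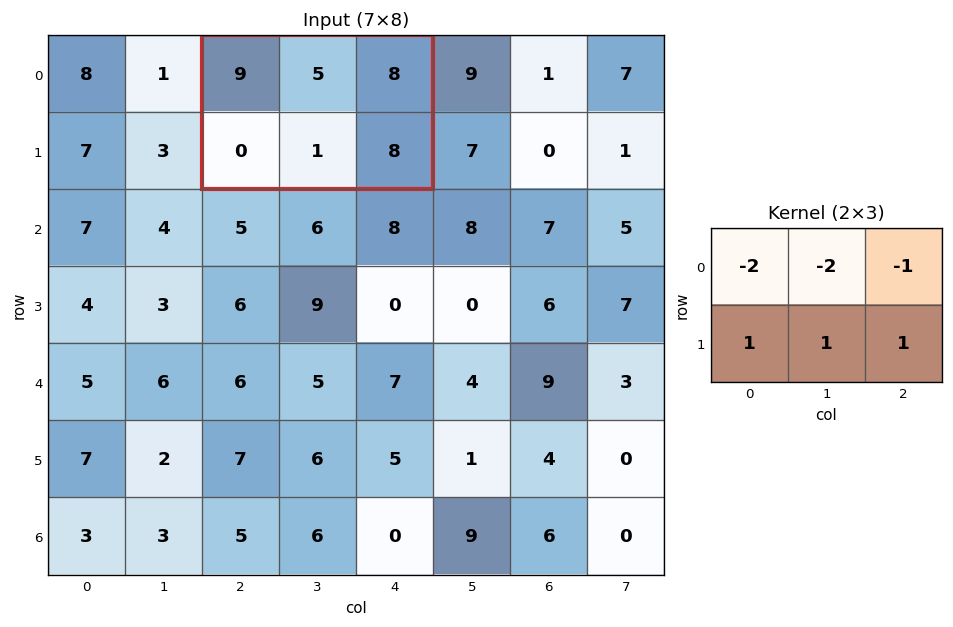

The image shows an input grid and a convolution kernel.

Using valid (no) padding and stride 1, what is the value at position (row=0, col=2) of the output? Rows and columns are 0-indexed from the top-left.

The receptive field on the input at this output position is [9 5 8 / 0 1 8]. Elementwise product with the kernel and sum: 9·-2 + 5·-2 + 8·-1 + 0·1 + 1·1 + 8·1.

-27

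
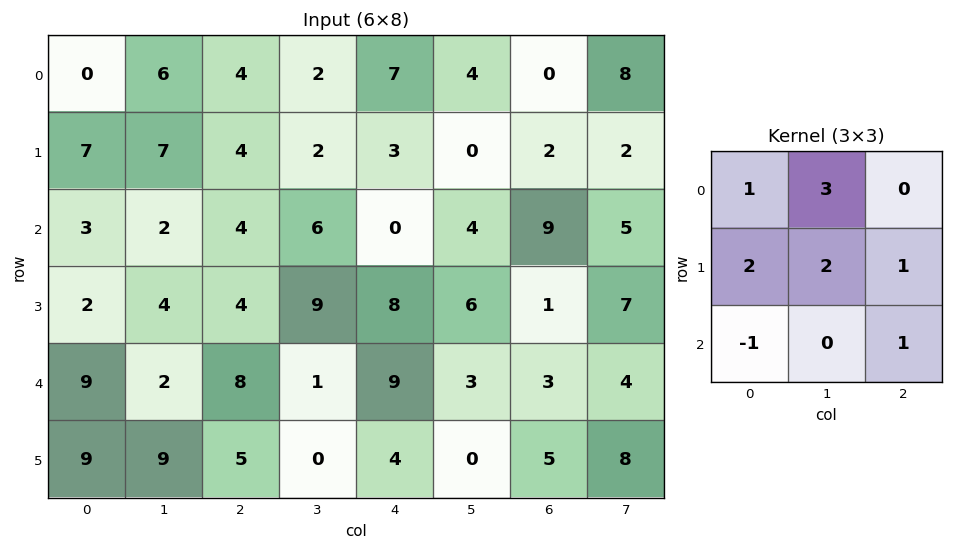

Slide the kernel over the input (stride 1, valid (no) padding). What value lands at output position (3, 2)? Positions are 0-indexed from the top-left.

The receptive field on the input at this output position is [4 9 8 / 8 1 9 / 5 0 4]. Elementwise product with the kernel and sum: 4·1 + 9·3 + 8·2 + 1·2 + 9·1 + 5·-1 + 4·1.

57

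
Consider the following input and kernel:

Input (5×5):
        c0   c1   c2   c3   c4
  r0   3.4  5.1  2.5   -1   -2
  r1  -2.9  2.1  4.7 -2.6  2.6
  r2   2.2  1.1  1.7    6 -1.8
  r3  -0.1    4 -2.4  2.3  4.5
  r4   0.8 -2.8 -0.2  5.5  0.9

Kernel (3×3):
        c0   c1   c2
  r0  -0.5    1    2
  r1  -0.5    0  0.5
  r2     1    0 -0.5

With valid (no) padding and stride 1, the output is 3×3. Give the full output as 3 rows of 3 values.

13.55 -6.3 -4.7
13.8 3.75 -6.15
3.15 6.75 4.35

Output[0,0]: The receptive field on the input at this output position is [3.4 5.1 2.5 / -2.9 2.1 4.7 / 2.2 1.1 1.7]. Elementwise product with the kernel and sum: 3.4·-0.5 + 5.1·1 + 2.5·2 + -2.9·-0.5 + 4.7·0.5 + 2.2·1 + 1.7·-0.5.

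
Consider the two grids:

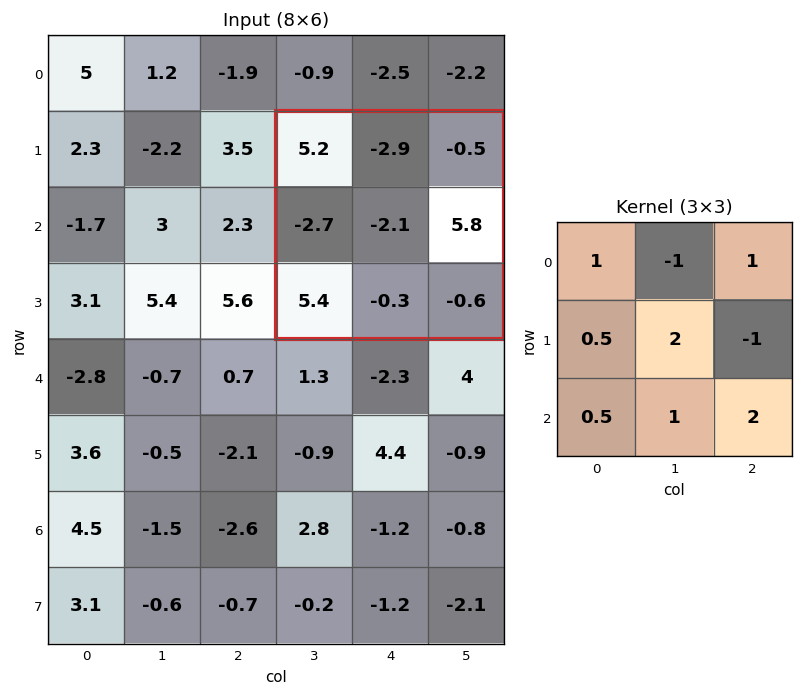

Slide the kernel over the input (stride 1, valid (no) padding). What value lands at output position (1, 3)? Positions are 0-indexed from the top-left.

The receptive field on the input at this output position is [5.2 -2.9 -0.5 / -2.7 -2.1 5.8 / 5.4 -0.3 -0.6]. Elementwise product with the kernel and sum: 5.2·1 + -2.9·-1 + -0.5·1 + -2.7·0.5 + -2.1·2 + 5.8·-1 + 5.4·0.5 + -0.3·1 + -0.6·2.

-2.55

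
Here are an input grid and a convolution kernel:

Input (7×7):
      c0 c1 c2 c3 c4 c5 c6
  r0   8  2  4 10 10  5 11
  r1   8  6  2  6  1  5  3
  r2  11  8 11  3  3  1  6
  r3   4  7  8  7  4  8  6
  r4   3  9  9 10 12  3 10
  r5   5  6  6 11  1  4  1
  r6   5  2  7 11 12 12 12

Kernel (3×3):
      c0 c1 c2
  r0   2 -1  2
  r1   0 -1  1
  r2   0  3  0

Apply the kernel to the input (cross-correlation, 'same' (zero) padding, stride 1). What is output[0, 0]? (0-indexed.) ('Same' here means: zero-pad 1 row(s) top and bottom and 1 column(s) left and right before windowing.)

The receptive field on the zero-padded input at this output position is [0 0 0 / 0 8 2 / 0 8 6]. Elementwise product with the kernel and sum: 0·2 + 0·-1 + 0·2 + 8·-1 + 2·1 + 8·3.

18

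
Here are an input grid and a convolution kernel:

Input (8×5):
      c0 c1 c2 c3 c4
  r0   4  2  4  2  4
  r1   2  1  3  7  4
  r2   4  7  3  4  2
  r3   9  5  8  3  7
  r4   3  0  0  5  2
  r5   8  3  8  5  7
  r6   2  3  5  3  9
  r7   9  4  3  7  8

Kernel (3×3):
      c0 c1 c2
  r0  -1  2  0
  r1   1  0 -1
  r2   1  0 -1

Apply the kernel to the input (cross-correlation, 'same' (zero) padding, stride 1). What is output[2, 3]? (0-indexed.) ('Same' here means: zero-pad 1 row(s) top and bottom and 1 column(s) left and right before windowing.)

13

The receptive field on the zero-padded input at this output position is [3 7 4 / 3 4 2 / 8 3 7]. Elementwise product with the kernel and sum: 3·-1 + 7·2 + 3·1 + 2·-1 + 8·1 + 7·-1.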